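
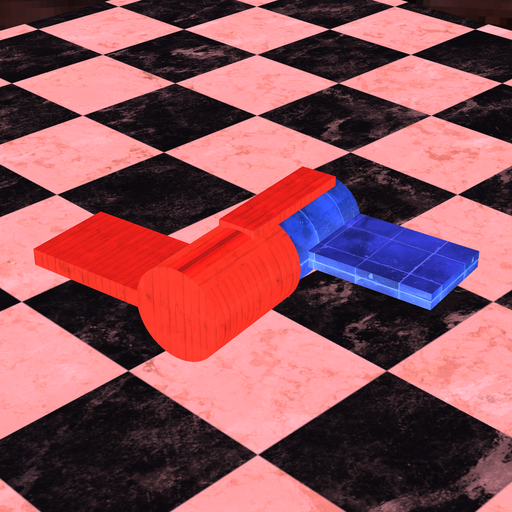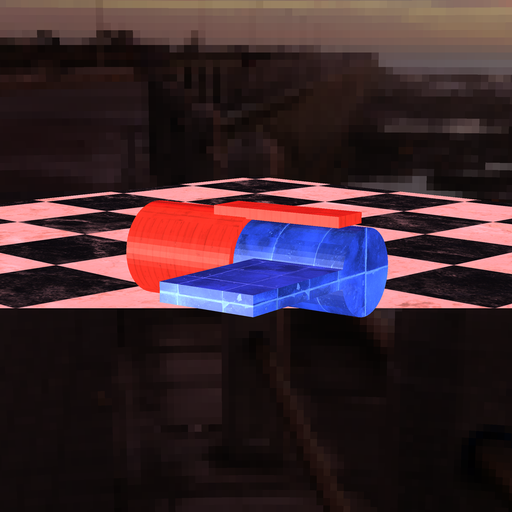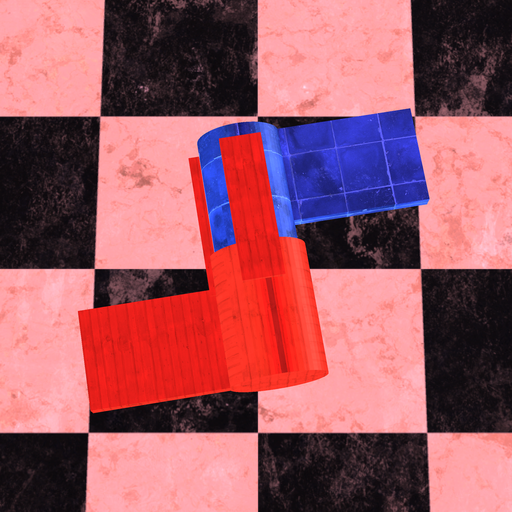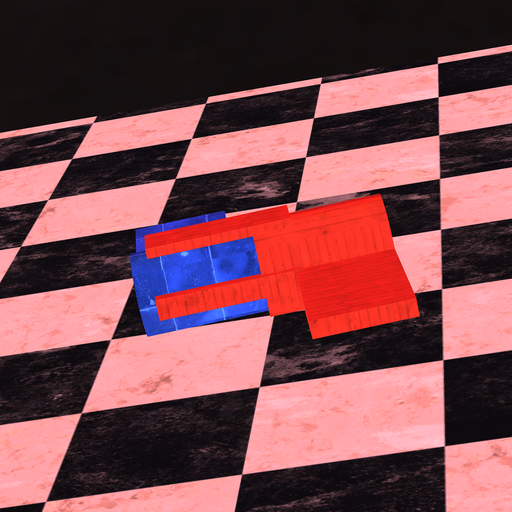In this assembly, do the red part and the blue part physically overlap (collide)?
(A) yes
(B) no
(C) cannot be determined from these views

(A) yes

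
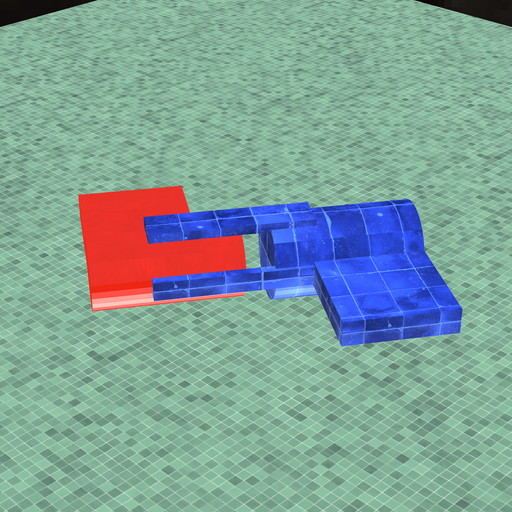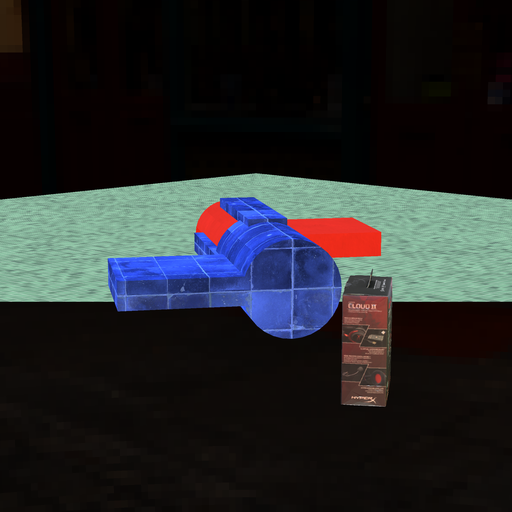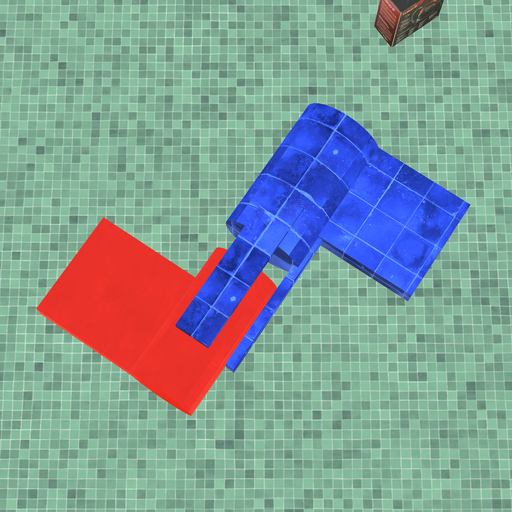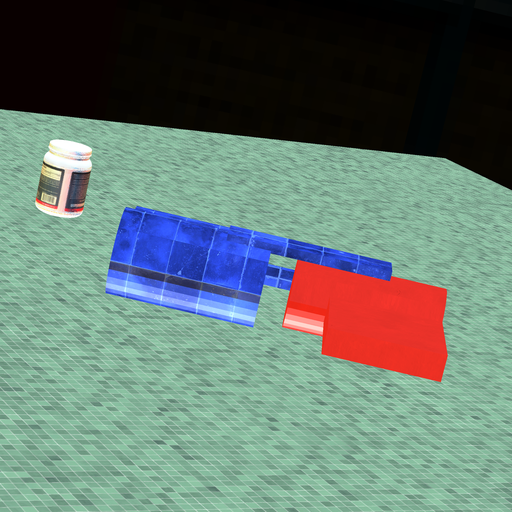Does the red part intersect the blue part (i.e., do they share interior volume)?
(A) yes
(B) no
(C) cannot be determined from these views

(B) no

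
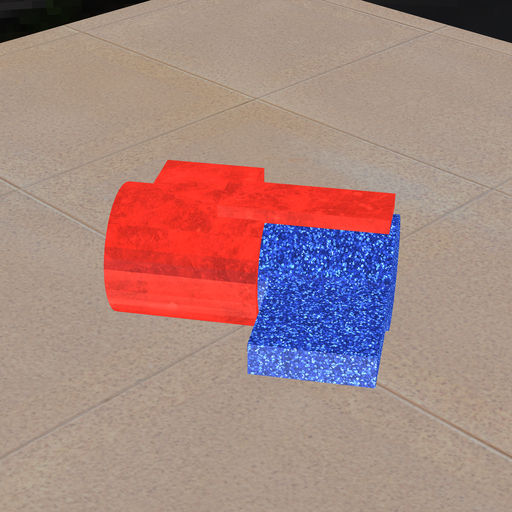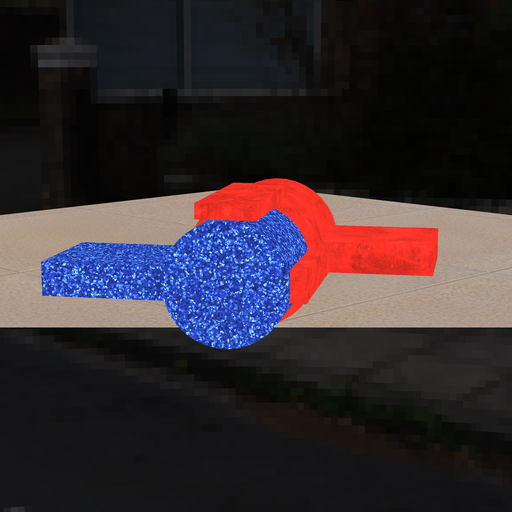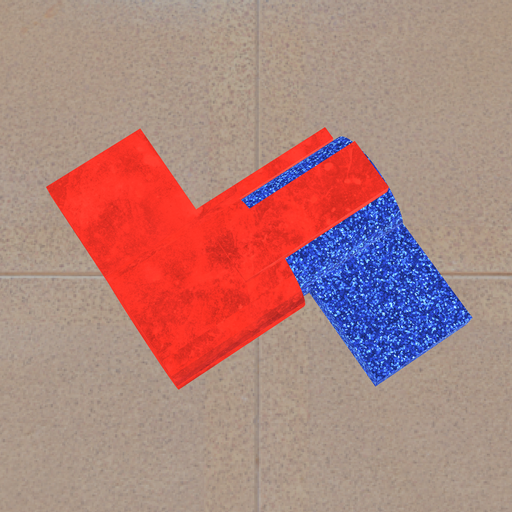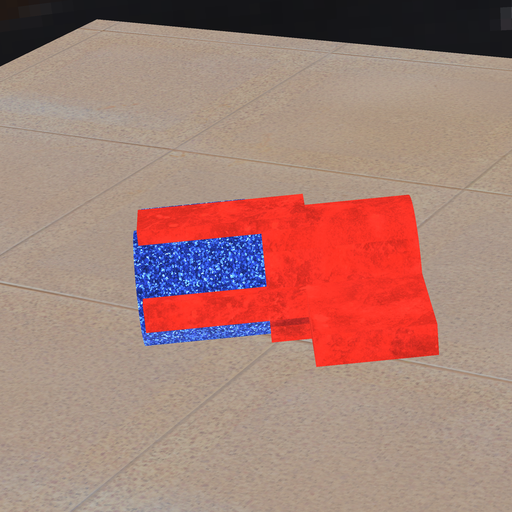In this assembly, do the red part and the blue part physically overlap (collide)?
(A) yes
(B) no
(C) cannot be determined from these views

(A) yes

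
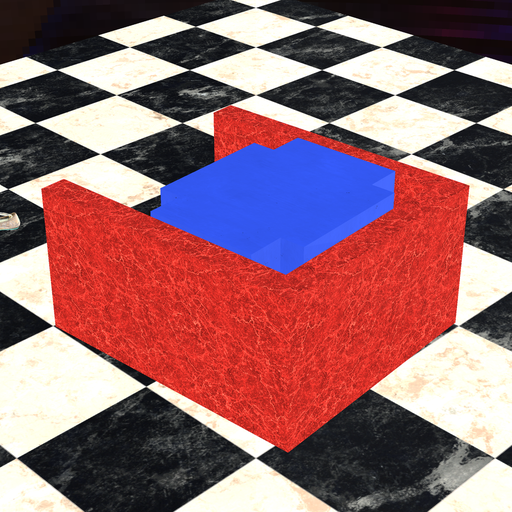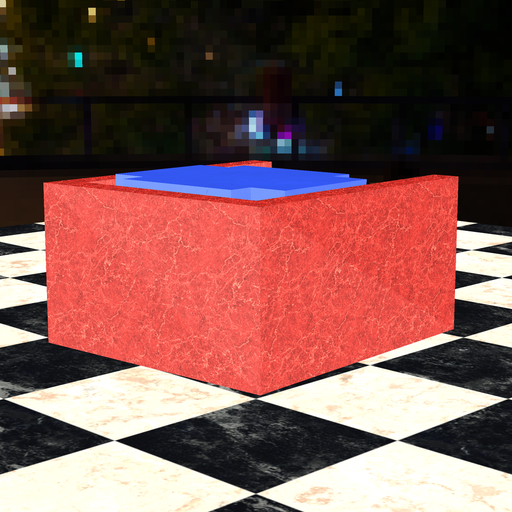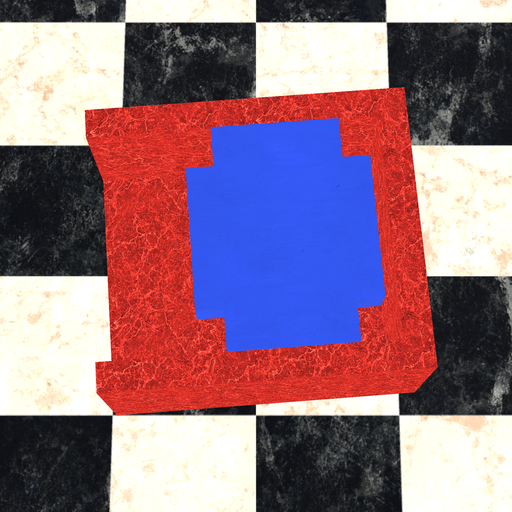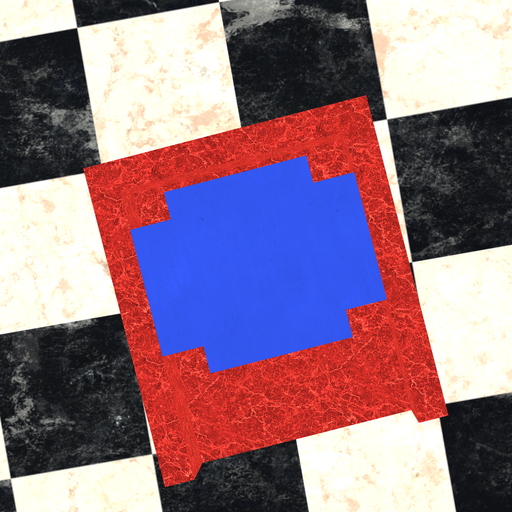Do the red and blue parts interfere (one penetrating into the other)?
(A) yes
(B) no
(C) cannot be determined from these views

(B) no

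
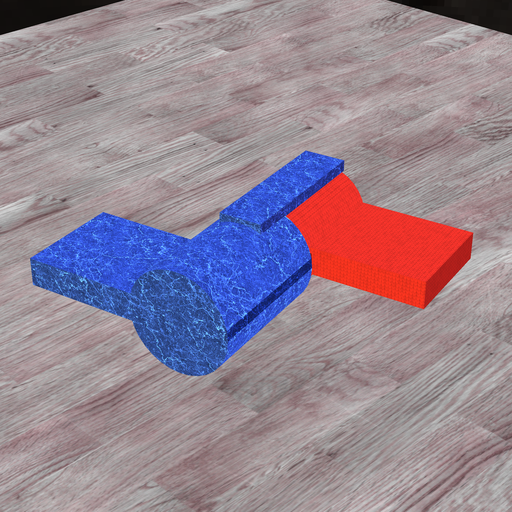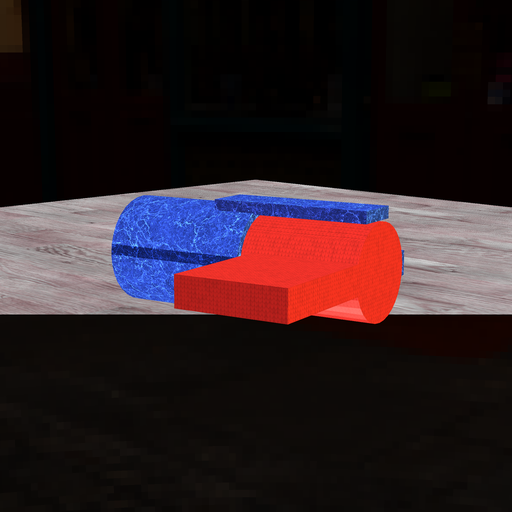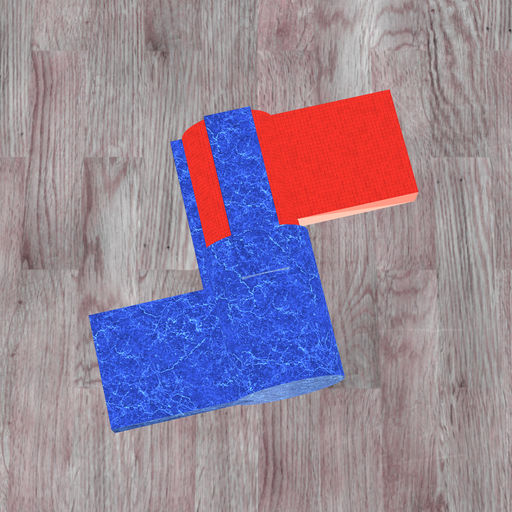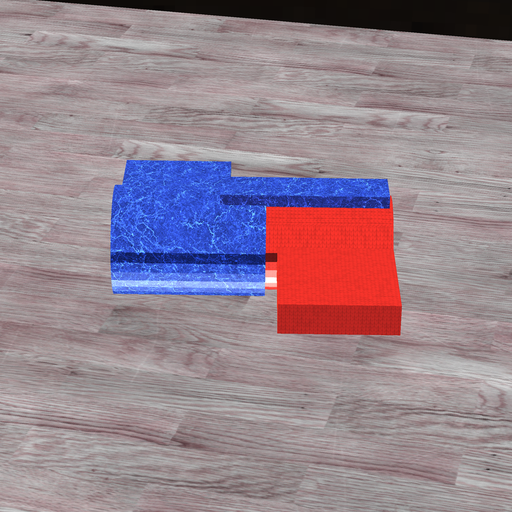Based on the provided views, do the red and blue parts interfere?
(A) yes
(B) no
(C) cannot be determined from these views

(A) yes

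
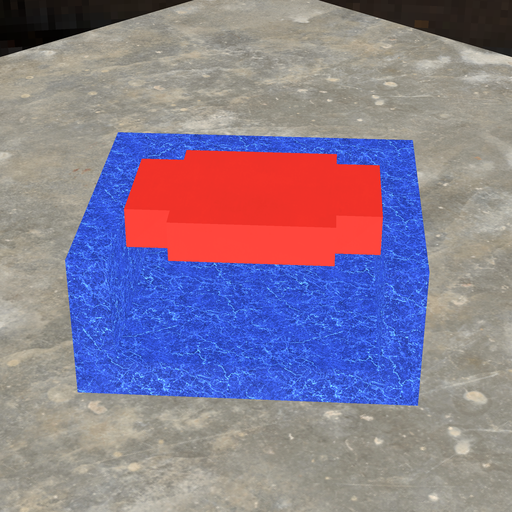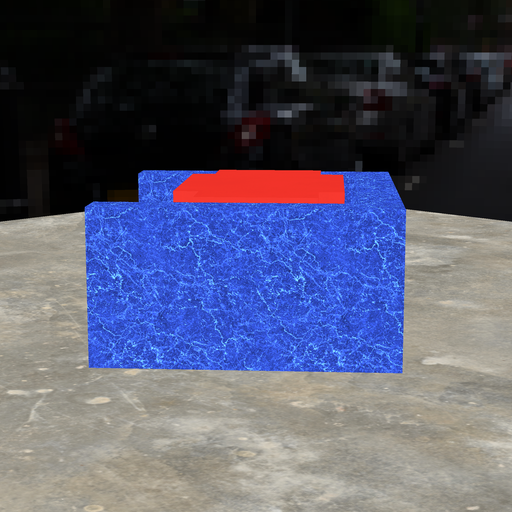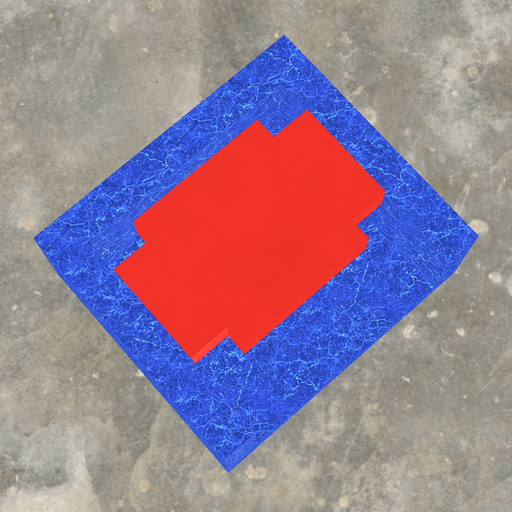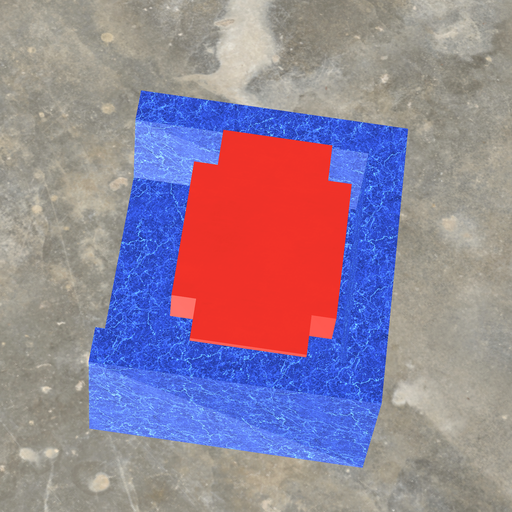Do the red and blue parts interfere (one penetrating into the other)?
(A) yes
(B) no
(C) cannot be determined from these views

(B) no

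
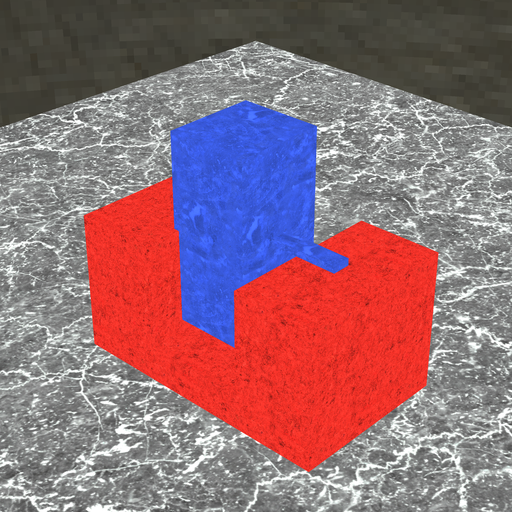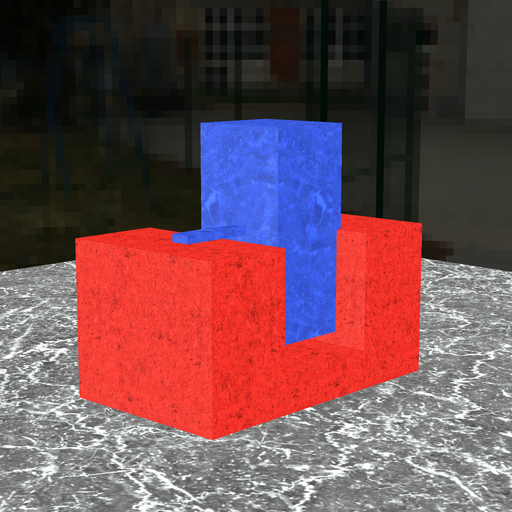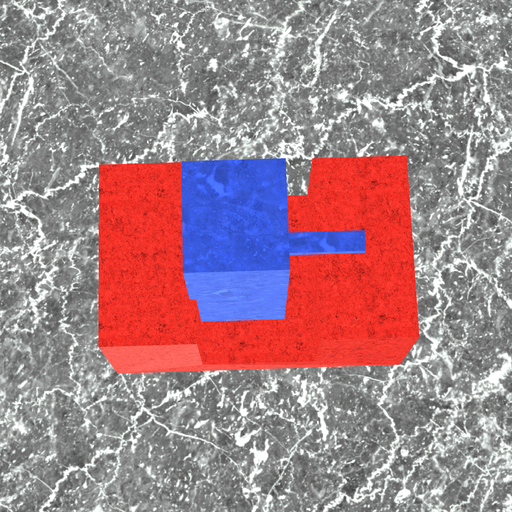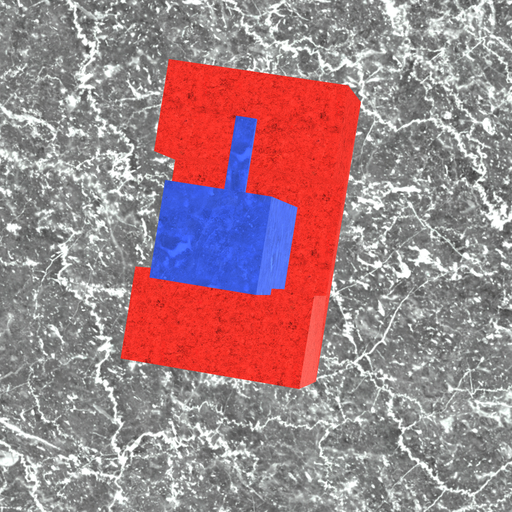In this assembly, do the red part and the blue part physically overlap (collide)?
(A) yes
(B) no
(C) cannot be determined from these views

(A) yes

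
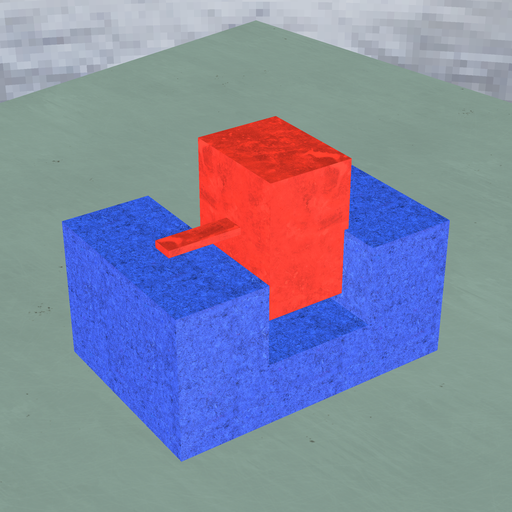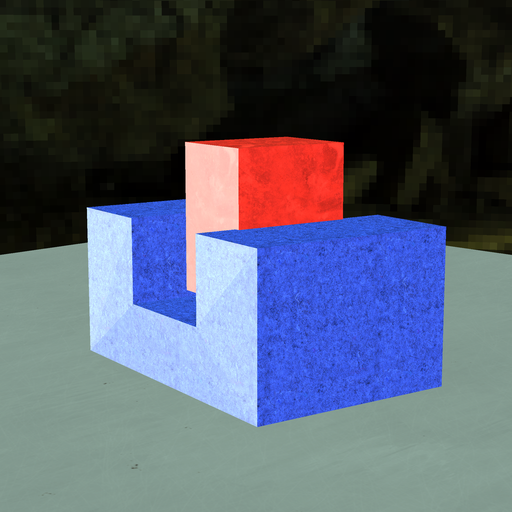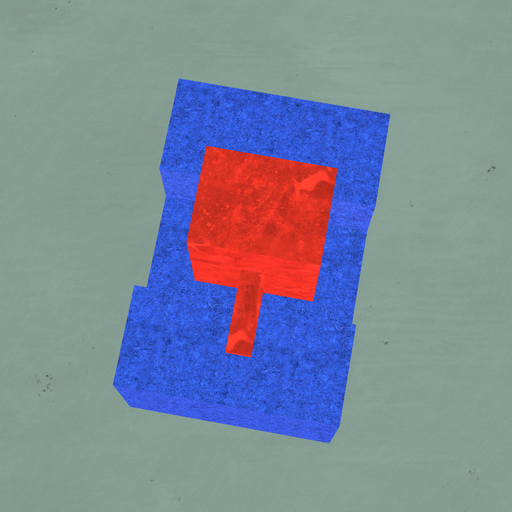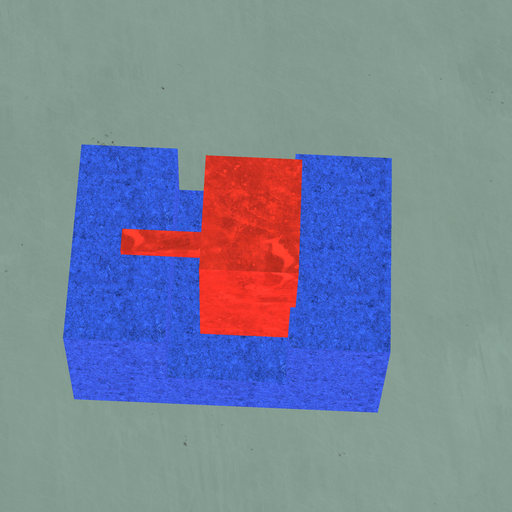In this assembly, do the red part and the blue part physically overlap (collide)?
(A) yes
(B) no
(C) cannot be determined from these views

(A) yes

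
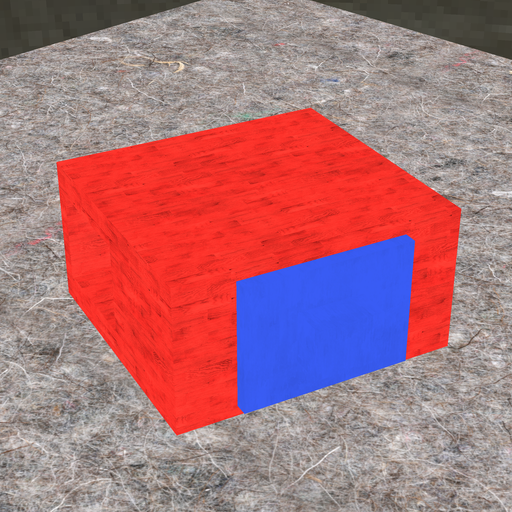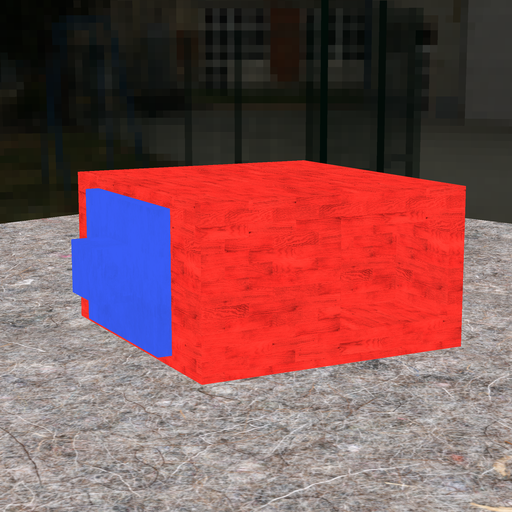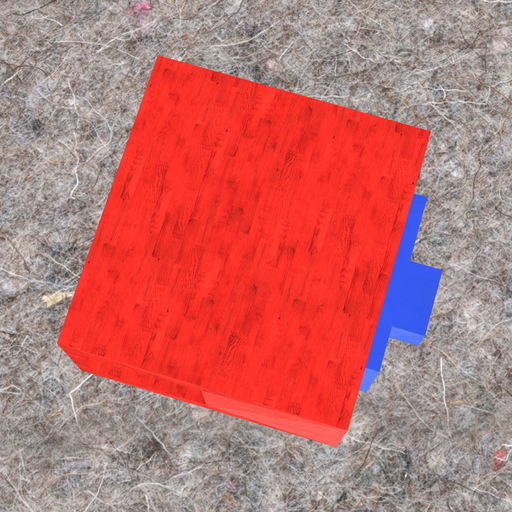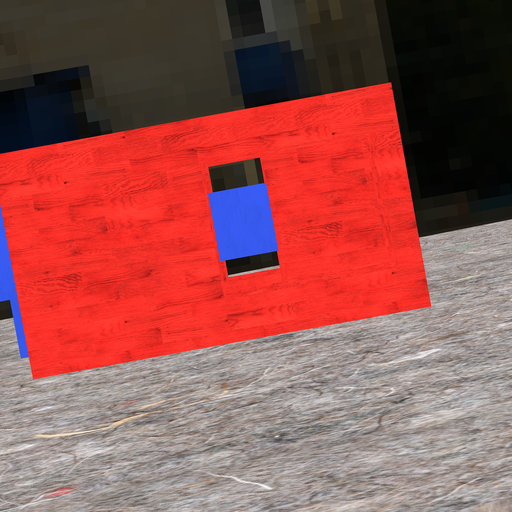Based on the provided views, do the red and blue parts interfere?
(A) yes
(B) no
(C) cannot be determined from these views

(A) yes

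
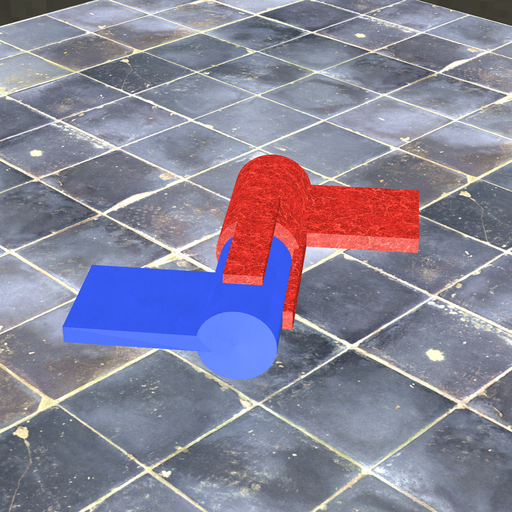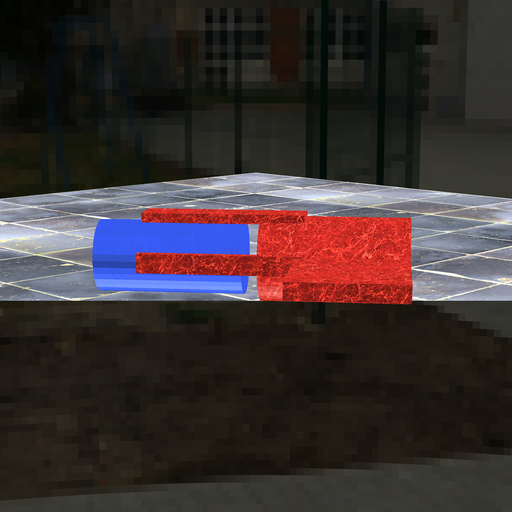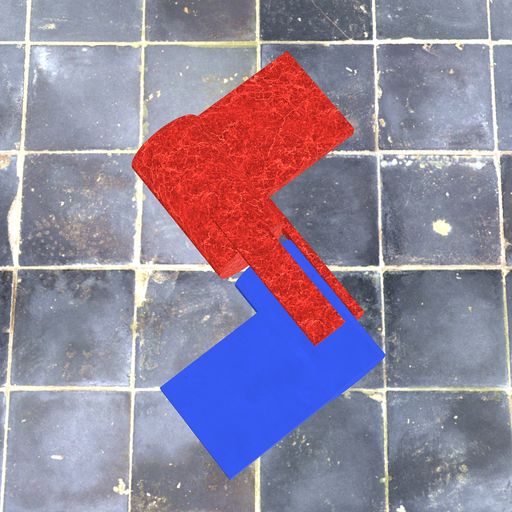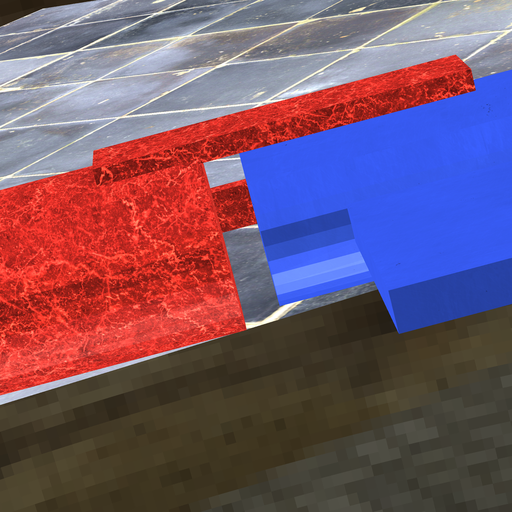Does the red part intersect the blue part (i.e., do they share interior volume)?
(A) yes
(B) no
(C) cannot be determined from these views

(B) no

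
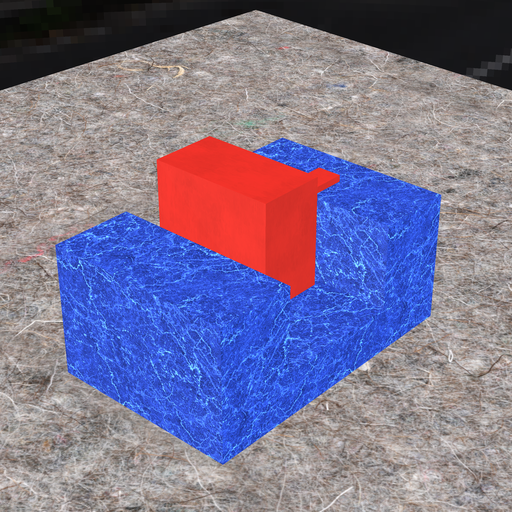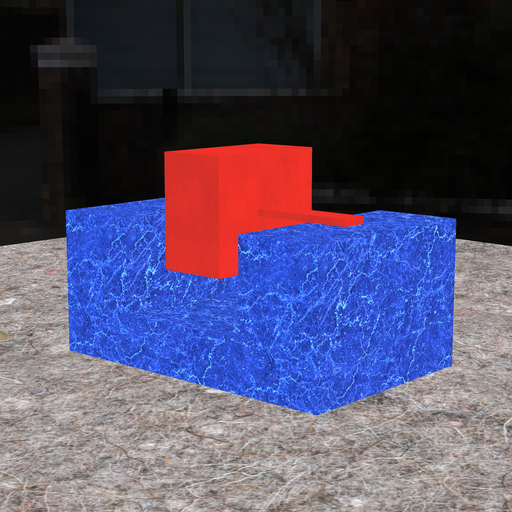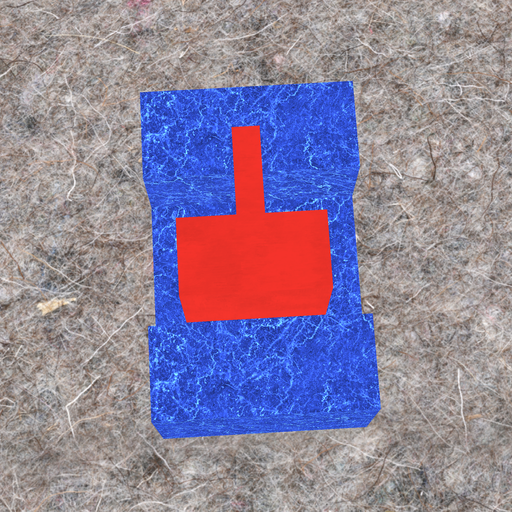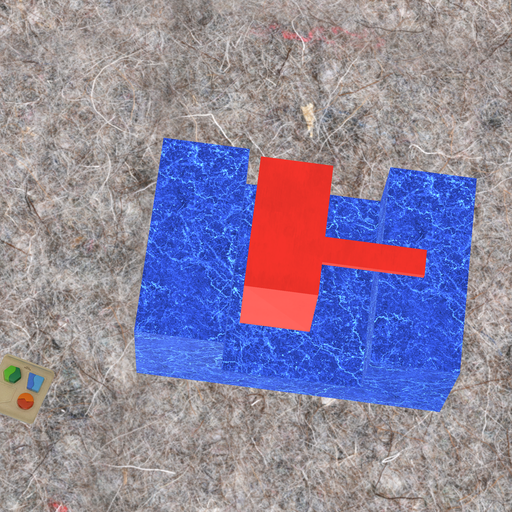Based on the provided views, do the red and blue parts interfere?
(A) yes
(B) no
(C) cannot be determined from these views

(B) no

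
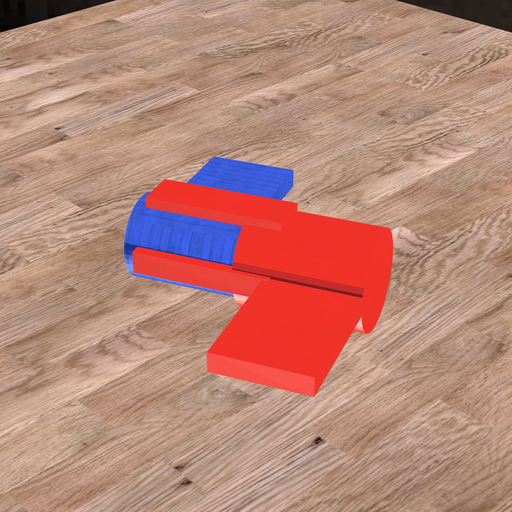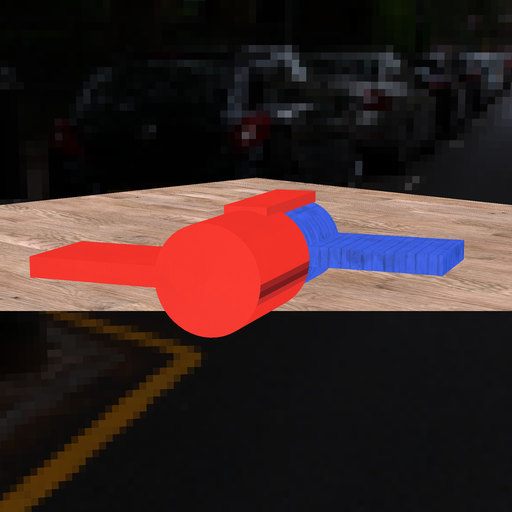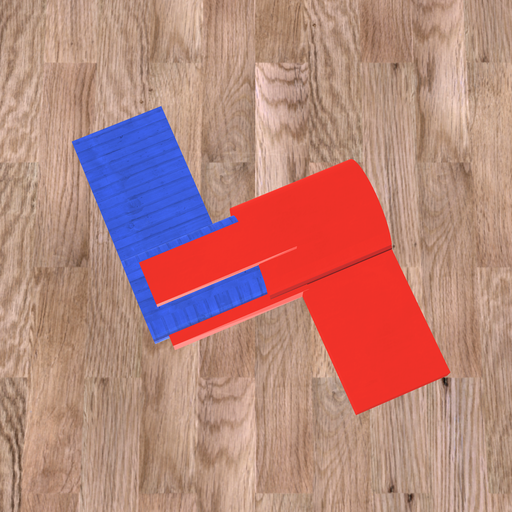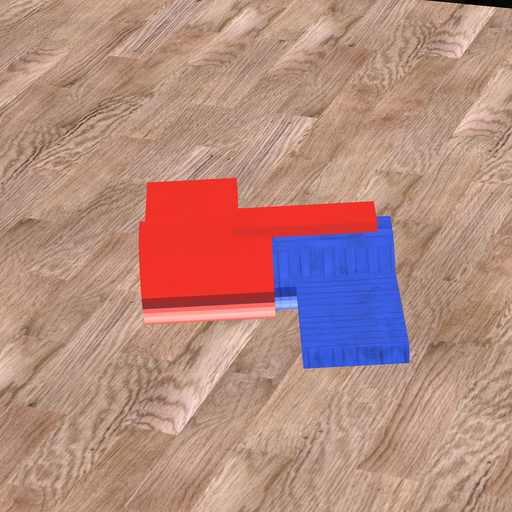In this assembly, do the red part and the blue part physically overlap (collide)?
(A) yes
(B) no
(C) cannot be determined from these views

(A) yes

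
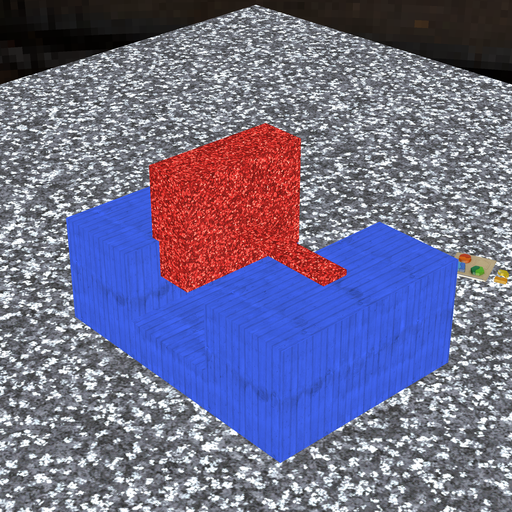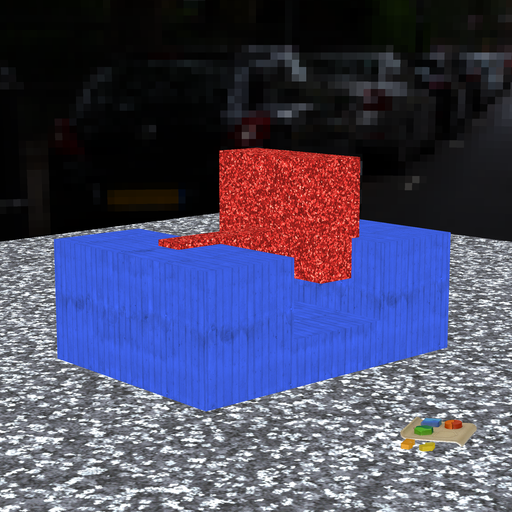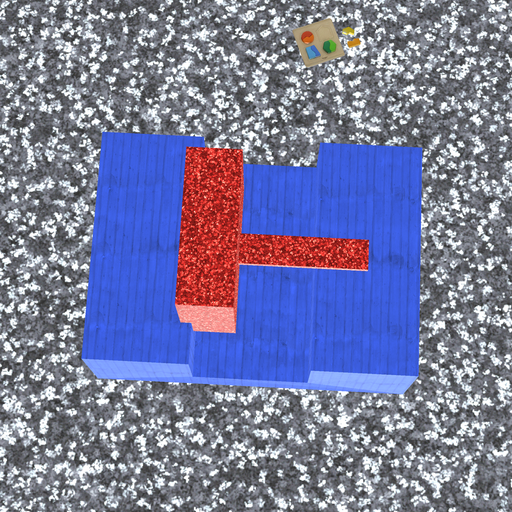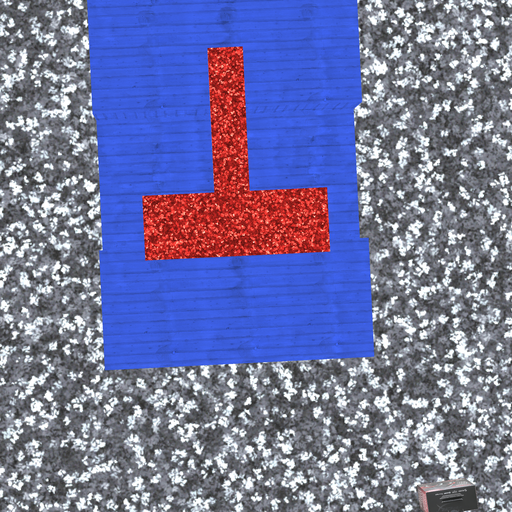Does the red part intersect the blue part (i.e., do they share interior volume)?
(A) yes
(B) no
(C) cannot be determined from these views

(A) yes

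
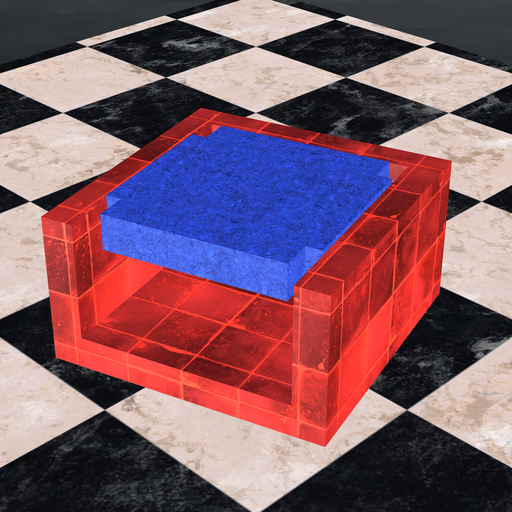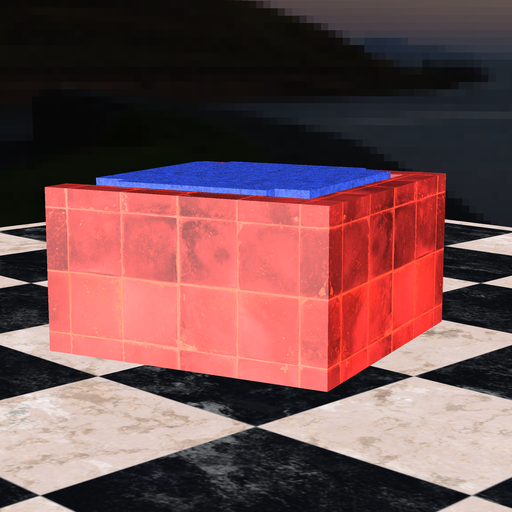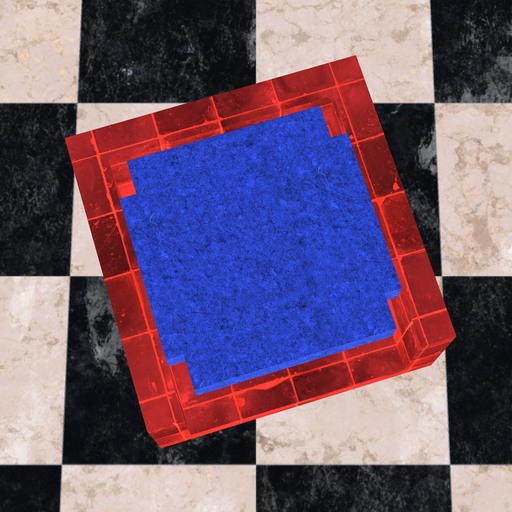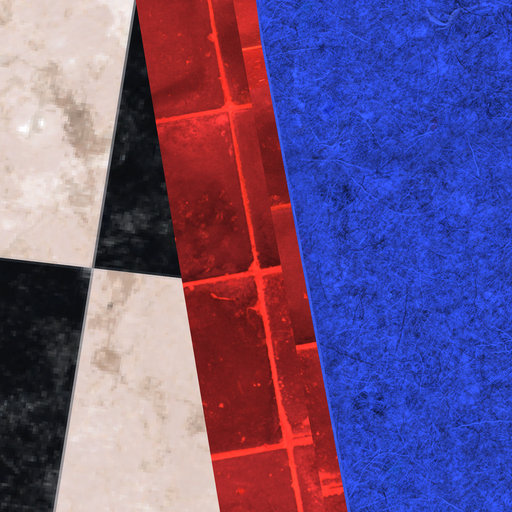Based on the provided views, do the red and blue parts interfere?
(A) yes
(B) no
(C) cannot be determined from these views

(B) no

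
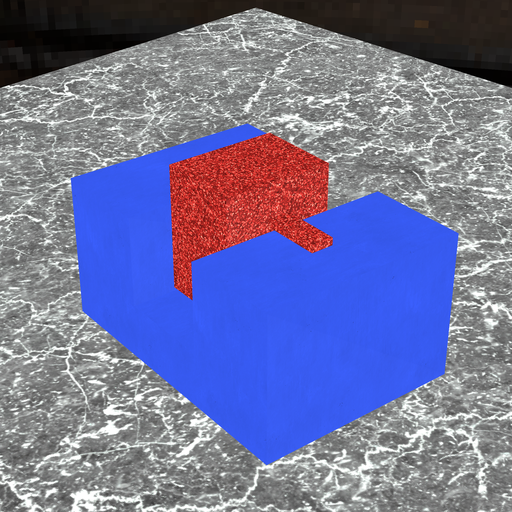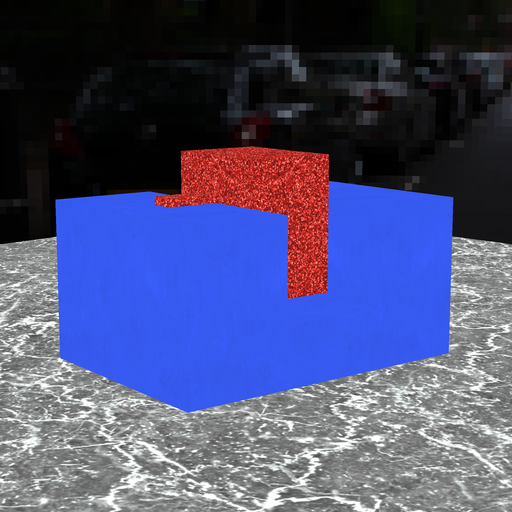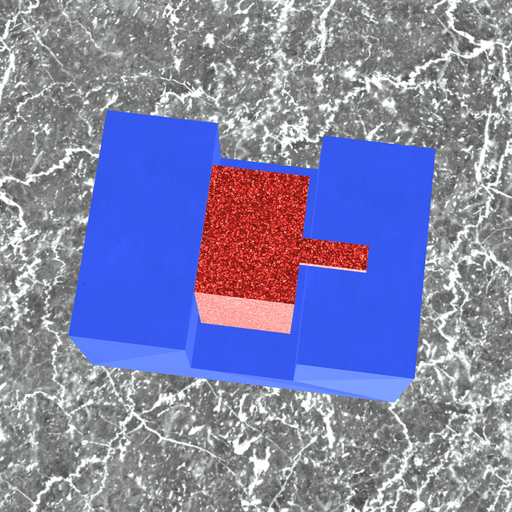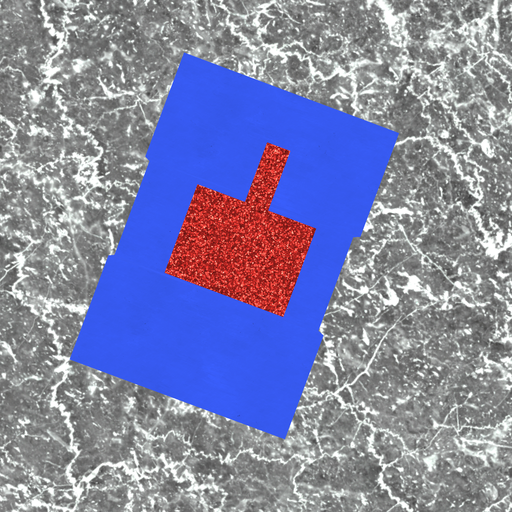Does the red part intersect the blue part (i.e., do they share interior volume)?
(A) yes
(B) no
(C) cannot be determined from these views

(B) no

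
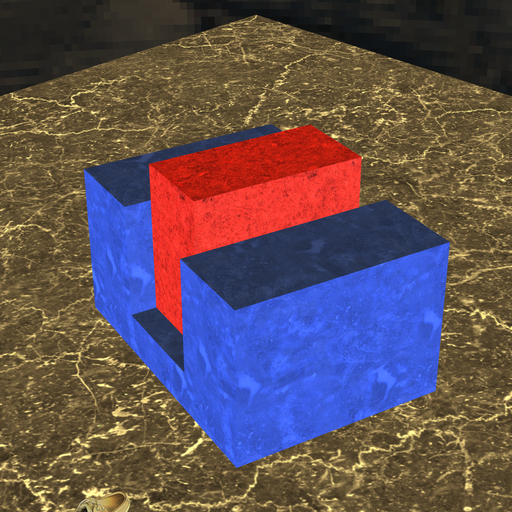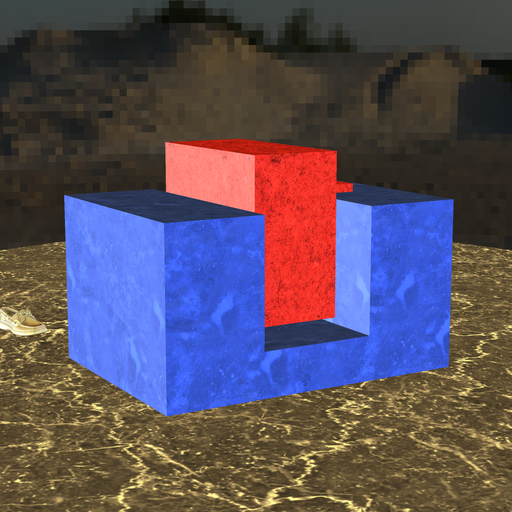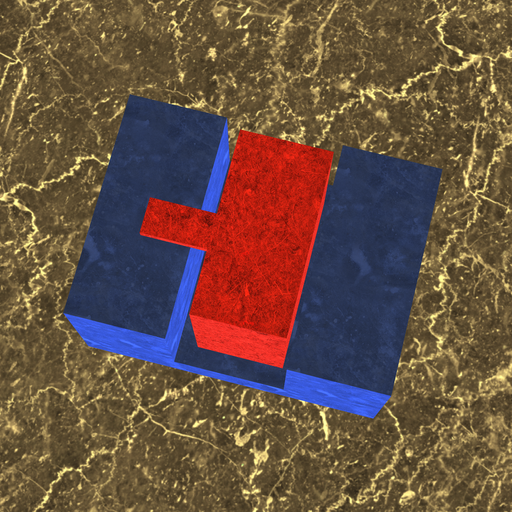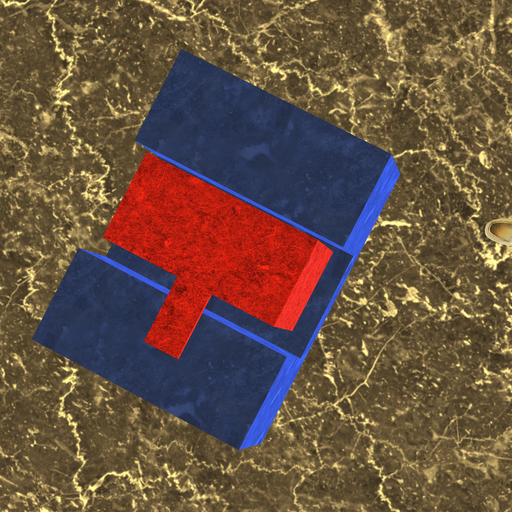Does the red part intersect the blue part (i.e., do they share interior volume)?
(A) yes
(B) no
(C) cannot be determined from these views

(B) no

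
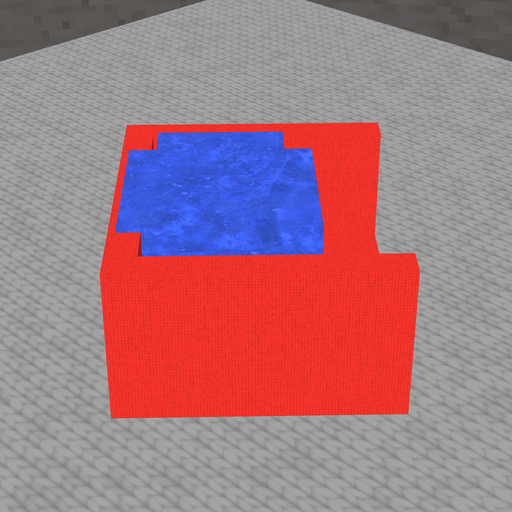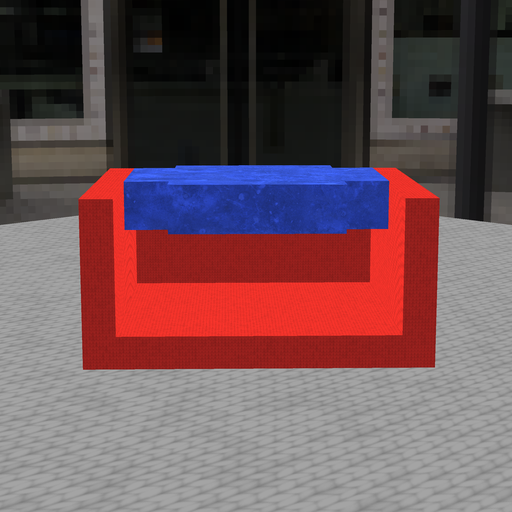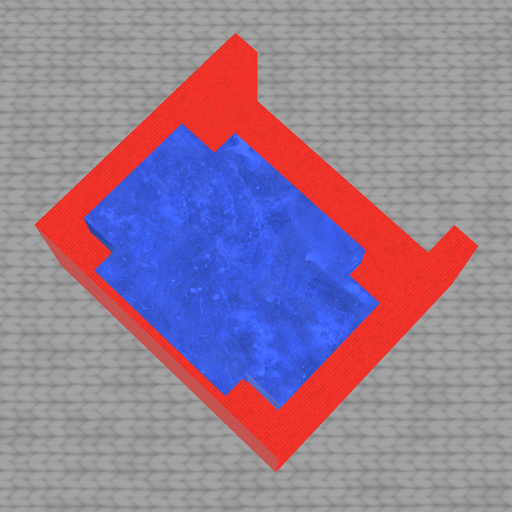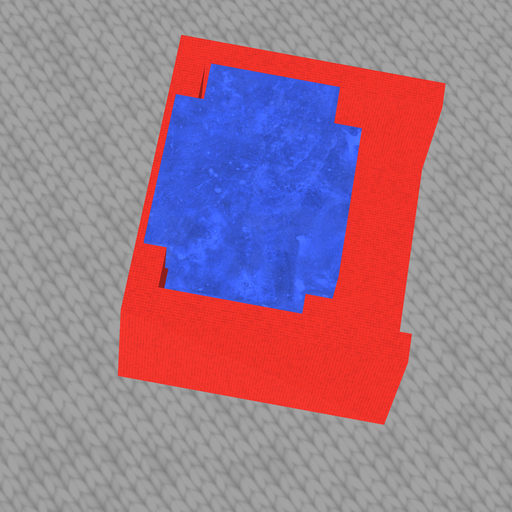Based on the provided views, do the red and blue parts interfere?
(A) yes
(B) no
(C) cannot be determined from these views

(A) yes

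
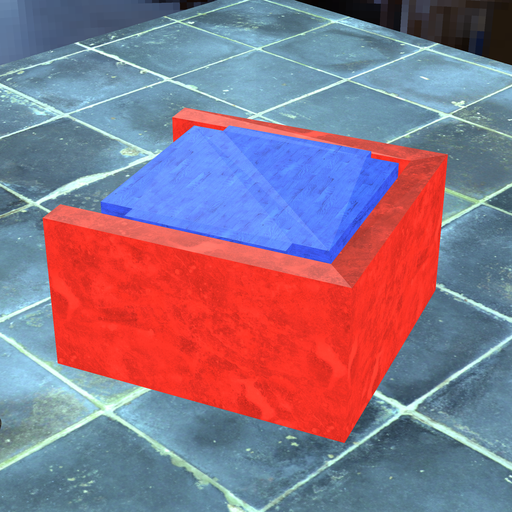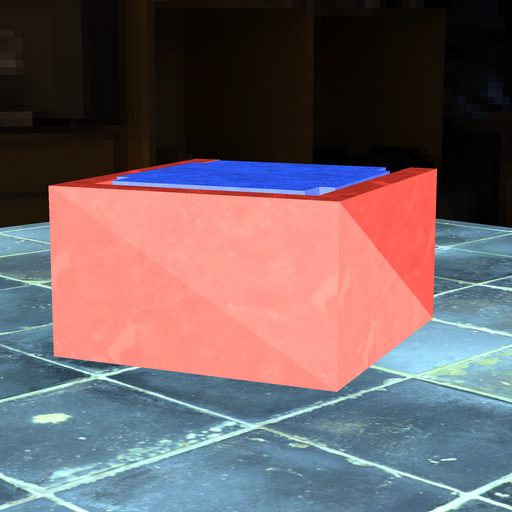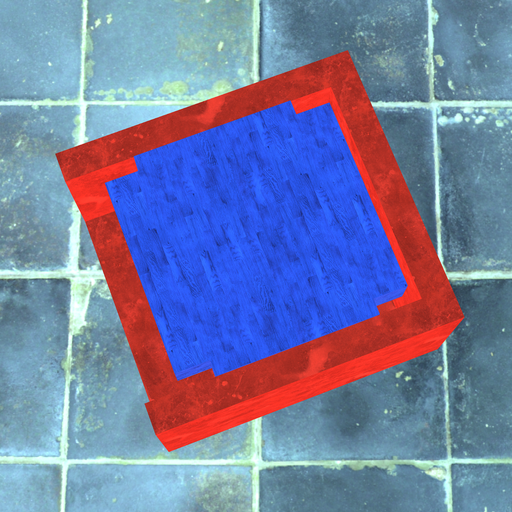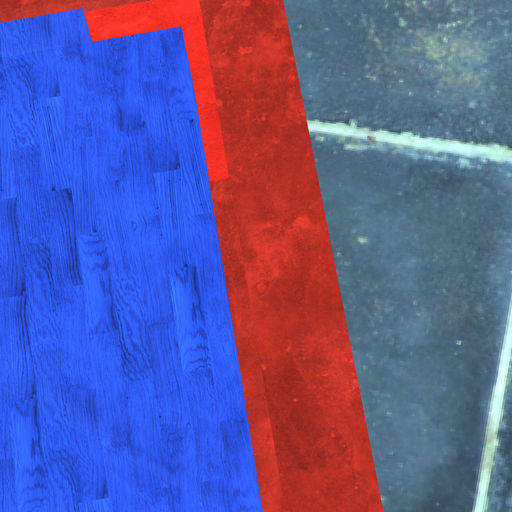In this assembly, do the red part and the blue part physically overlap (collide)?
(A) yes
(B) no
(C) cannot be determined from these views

(B) no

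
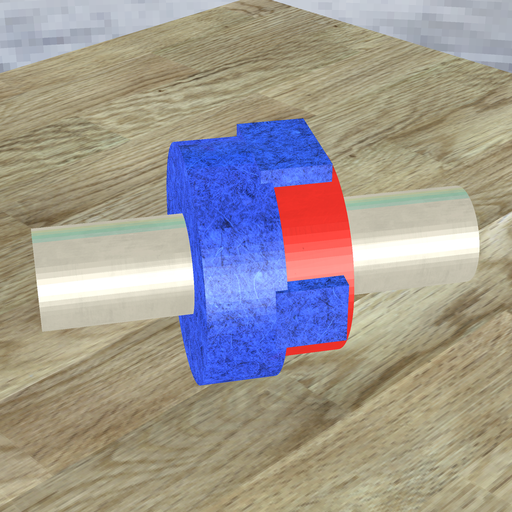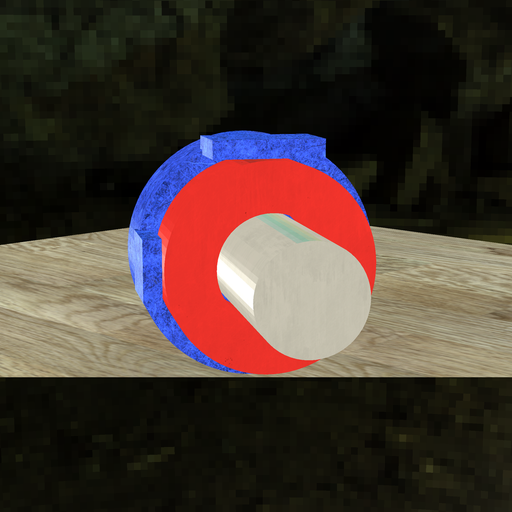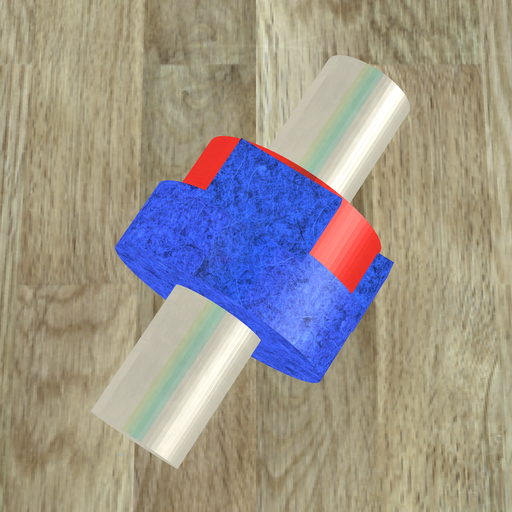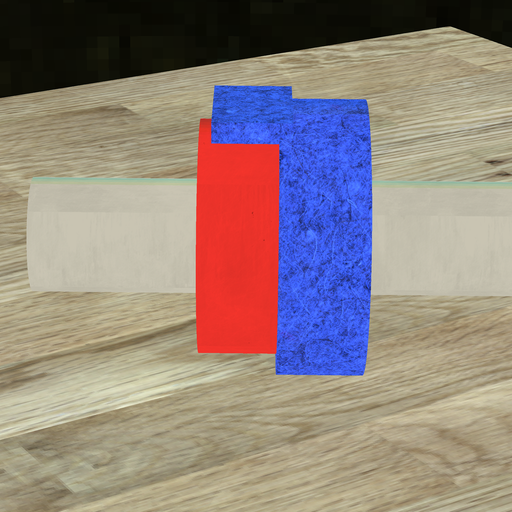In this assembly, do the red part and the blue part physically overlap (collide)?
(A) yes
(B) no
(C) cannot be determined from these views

(A) yes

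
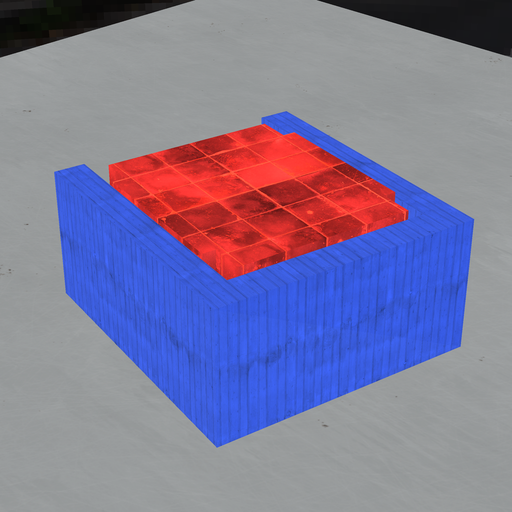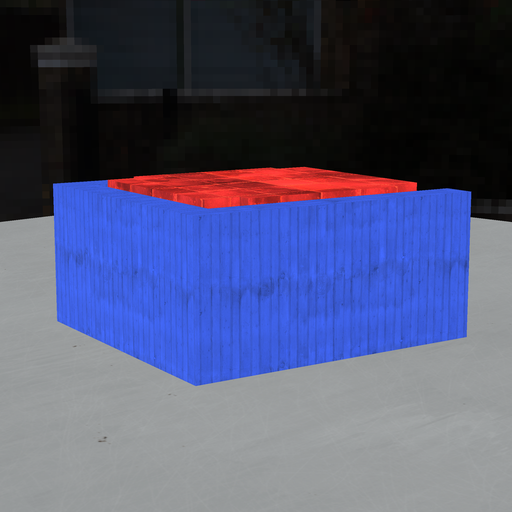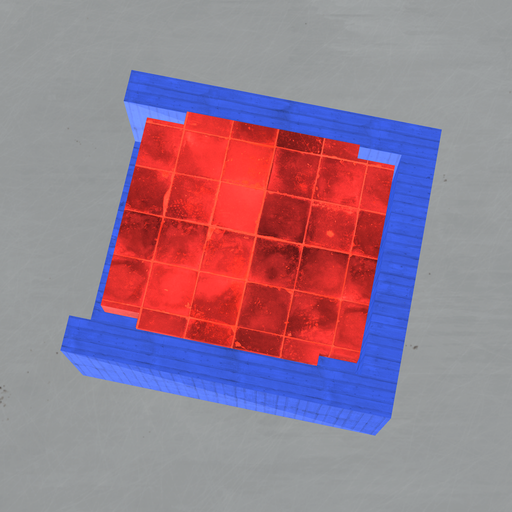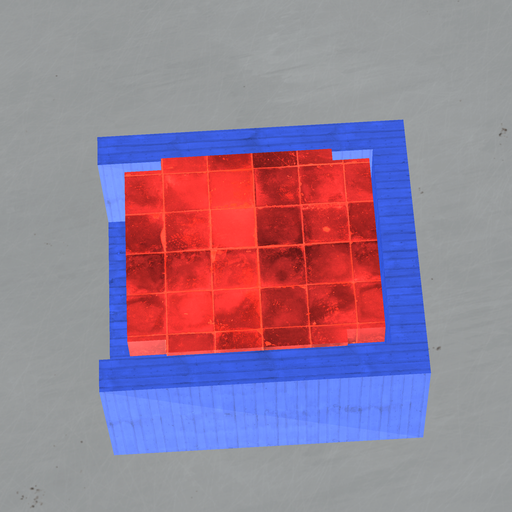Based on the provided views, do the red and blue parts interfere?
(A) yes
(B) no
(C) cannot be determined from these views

(B) no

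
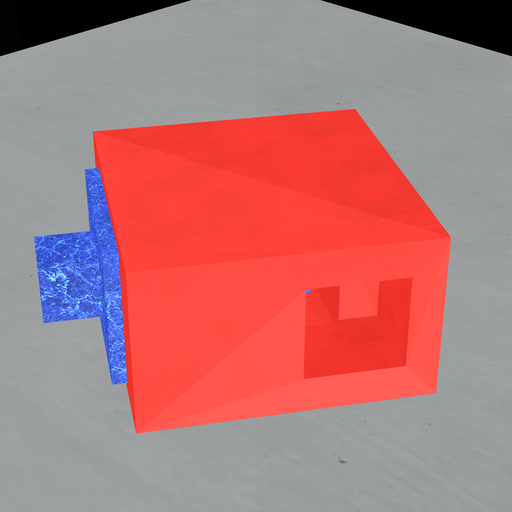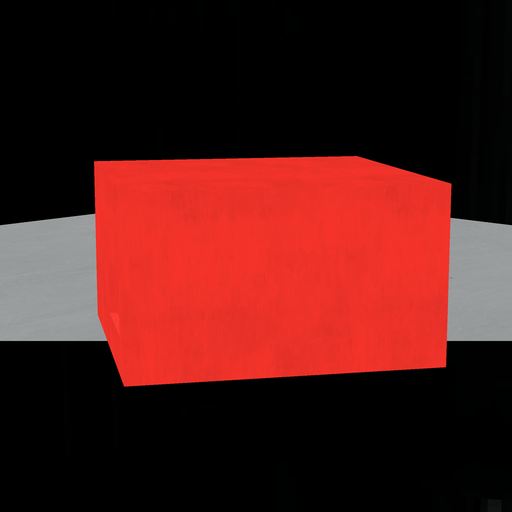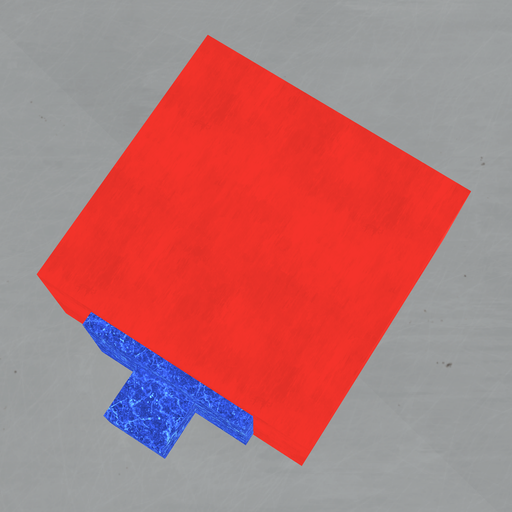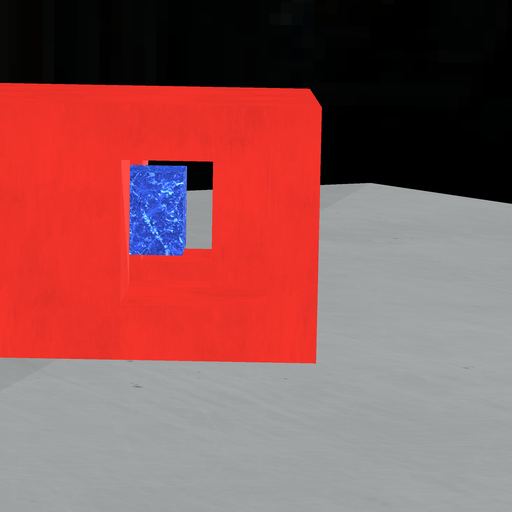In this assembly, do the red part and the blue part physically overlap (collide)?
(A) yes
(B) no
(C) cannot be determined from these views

(B) no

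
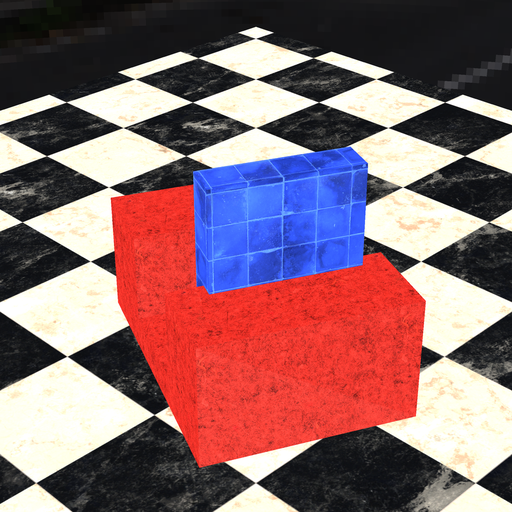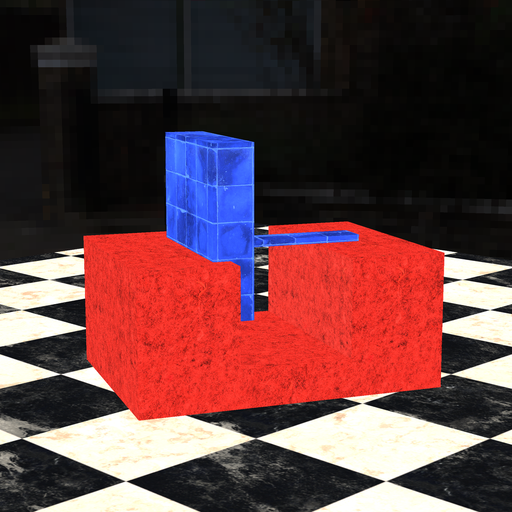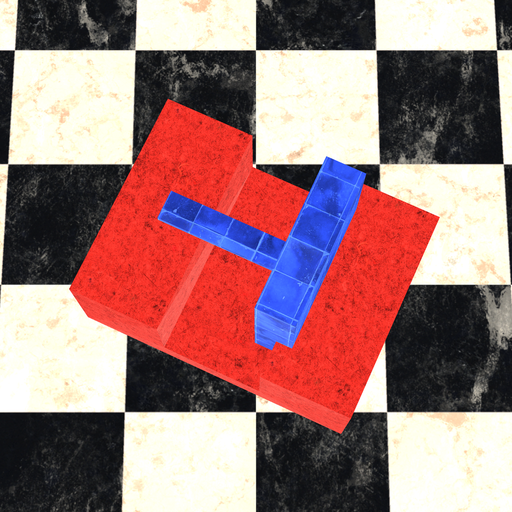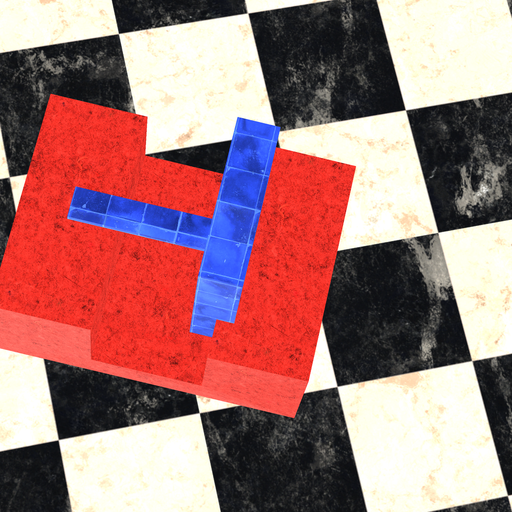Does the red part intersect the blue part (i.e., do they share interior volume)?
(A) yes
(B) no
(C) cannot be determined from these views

(A) yes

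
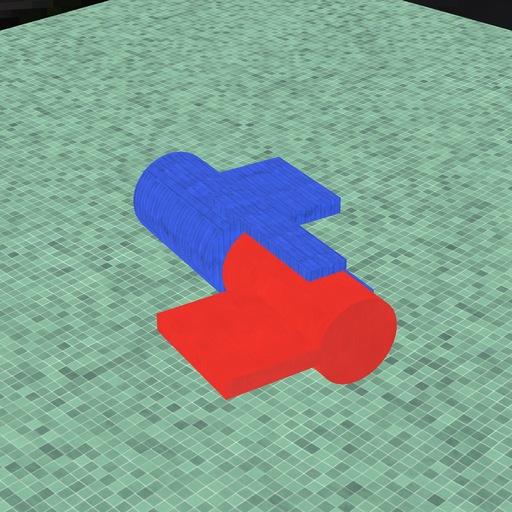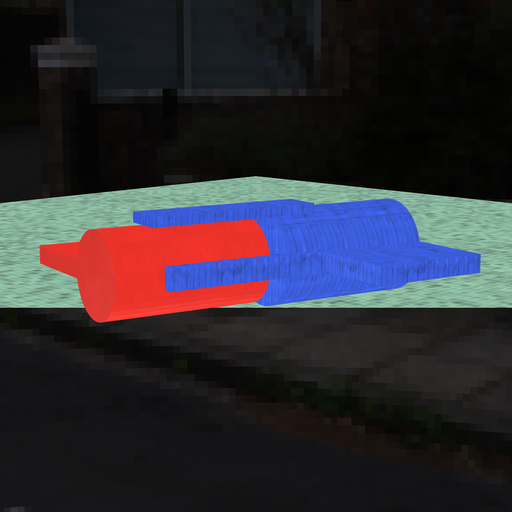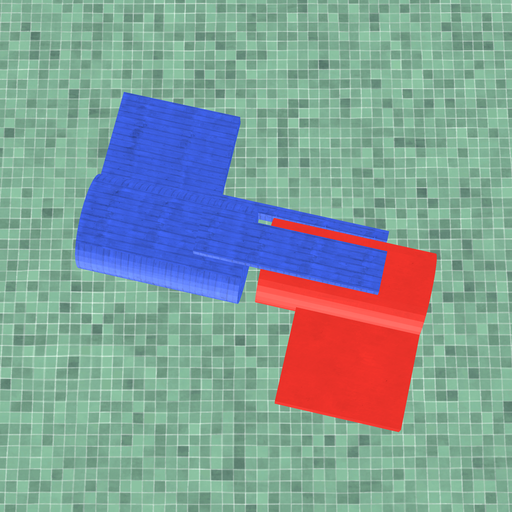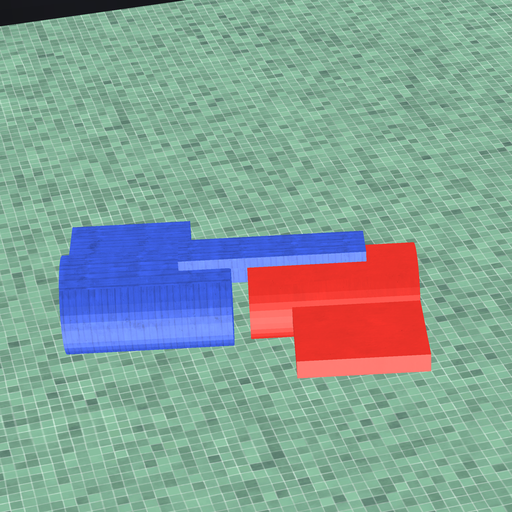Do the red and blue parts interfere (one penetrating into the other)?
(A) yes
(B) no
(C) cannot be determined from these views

(B) no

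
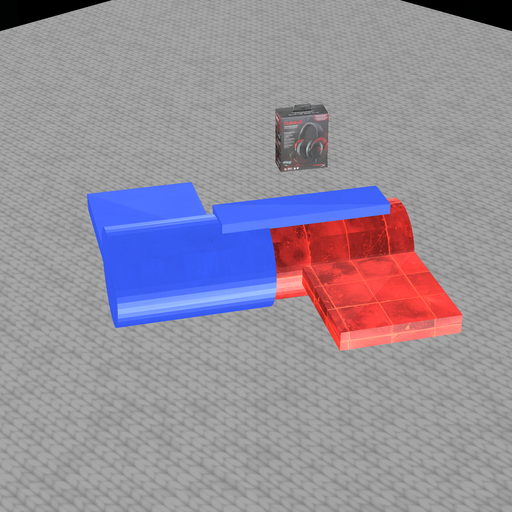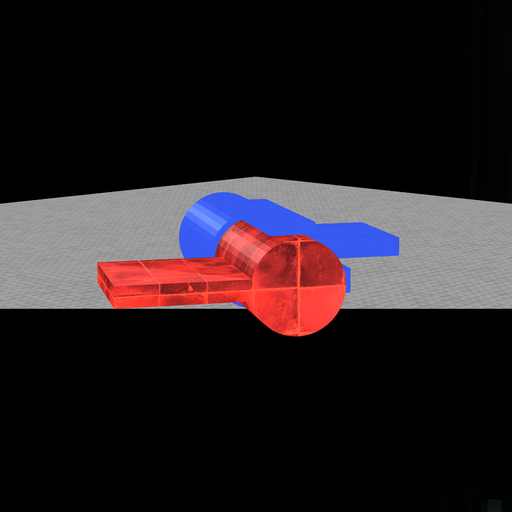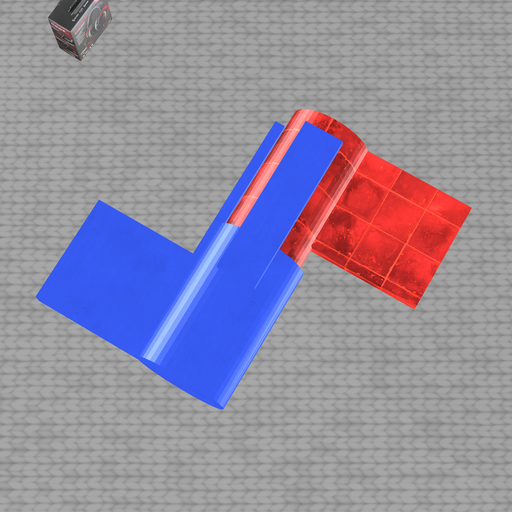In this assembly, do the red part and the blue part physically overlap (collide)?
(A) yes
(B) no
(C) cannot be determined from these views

(A) yes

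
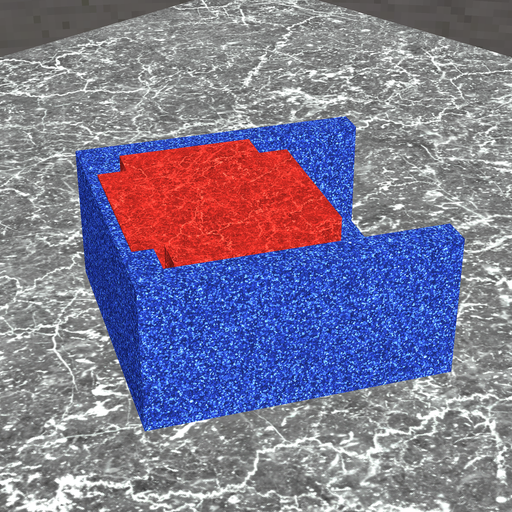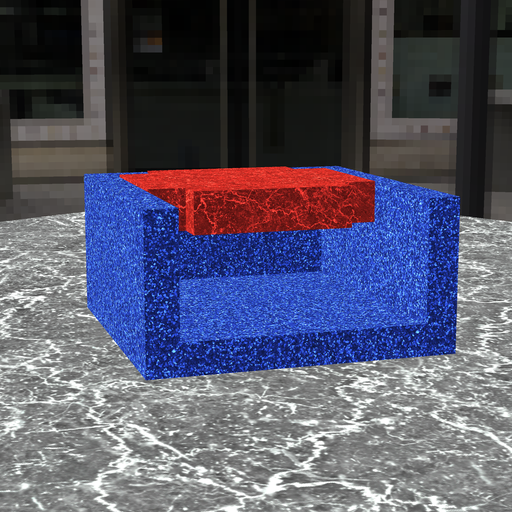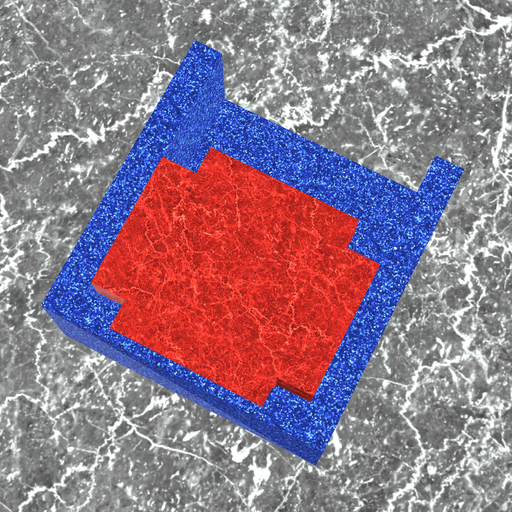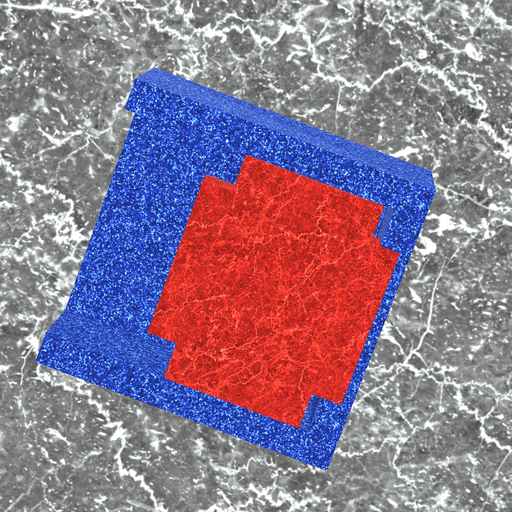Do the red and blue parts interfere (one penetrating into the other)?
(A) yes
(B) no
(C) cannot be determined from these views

(A) yes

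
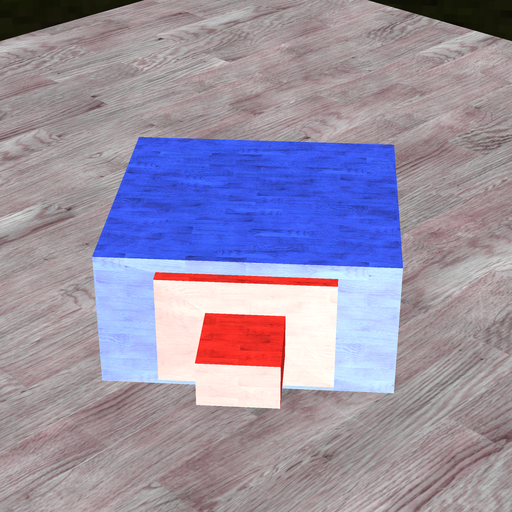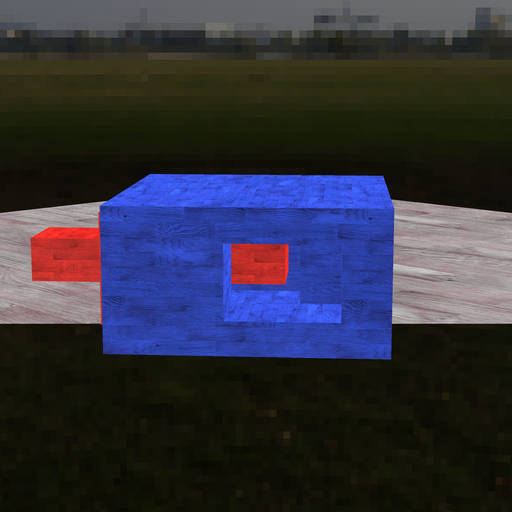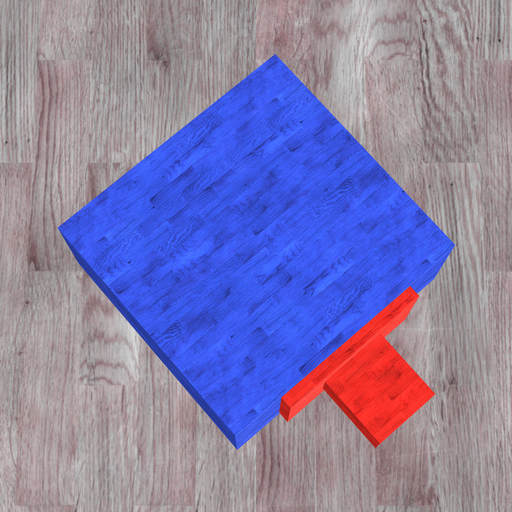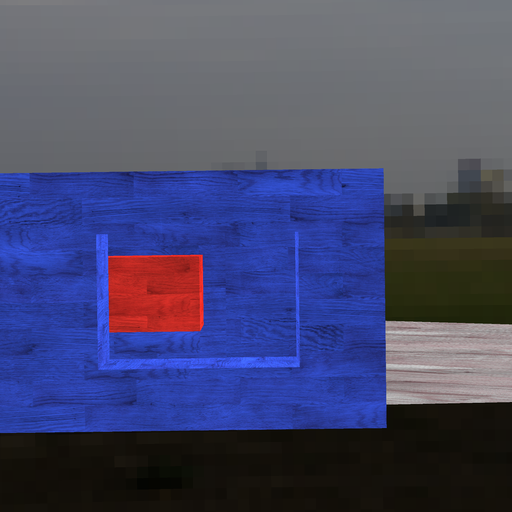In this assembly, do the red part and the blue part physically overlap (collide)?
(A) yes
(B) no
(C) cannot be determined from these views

(B) no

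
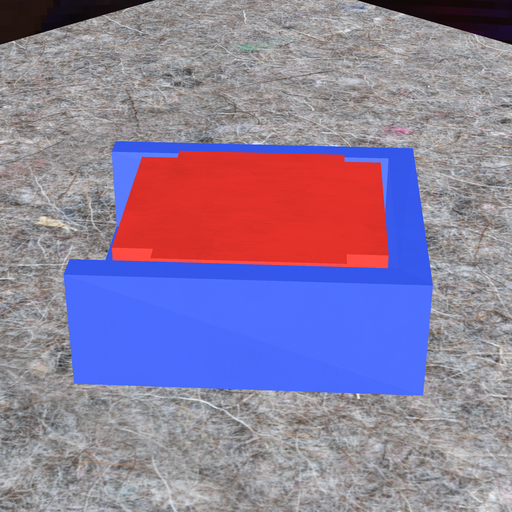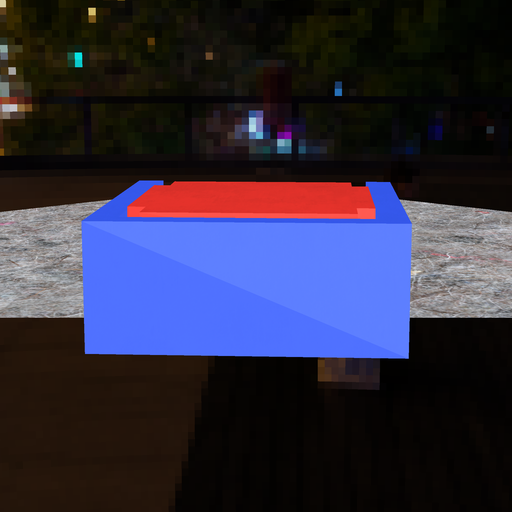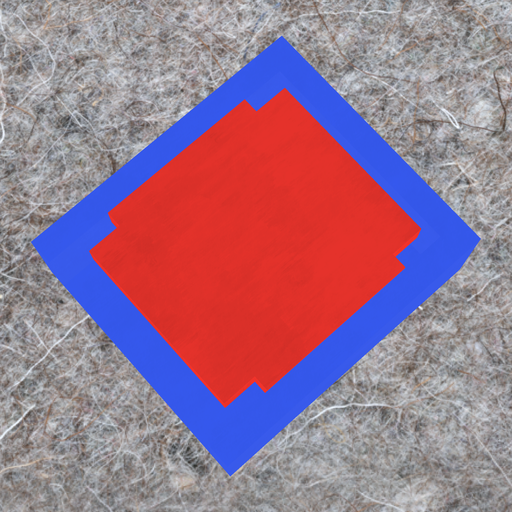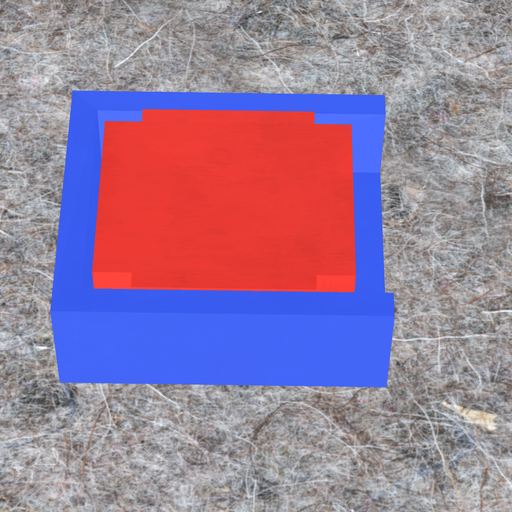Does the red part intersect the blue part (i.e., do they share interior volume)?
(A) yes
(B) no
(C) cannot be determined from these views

(B) no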